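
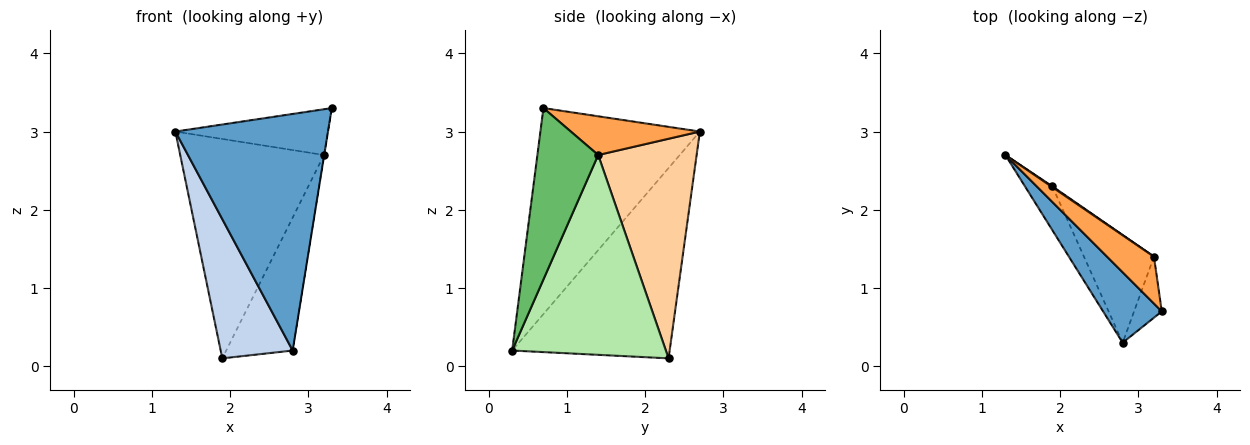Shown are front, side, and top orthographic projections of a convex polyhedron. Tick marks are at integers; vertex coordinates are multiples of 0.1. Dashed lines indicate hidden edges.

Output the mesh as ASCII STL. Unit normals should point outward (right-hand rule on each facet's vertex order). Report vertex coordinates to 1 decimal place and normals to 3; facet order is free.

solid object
 facet normal -0.708 -0.677 0.202
  outer loop
   vertex 2.8 0.3 0.2
   vertex 3.3 0.7 3.3
   vertex 1.3 2.7 3.0
  endloop
 endfacet
 facet normal -0.902 -0.412 -0.130
  outer loop
   vertex 1.9 2.3 0.1
   vertex 2.8 0.3 0.2
   vertex 1.3 2.7 3.0
  endloop
 endfacet
 facet normal 0.509 0.601 0.616
  outer loop
   vertex 3.2 1.4 2.7
   vertex 1.3 2.7 3.0
   vertex 3.3 0.7 3.3
  endloop
 endfacet
 facet normal 0.565 0.825 0.003
  outer loop
   vertex 3.2 1.4 2.7
   vertex 1.9 2.3 0.1
   vertex 1.3 2.7 3.0
  endloop
 endfacet
 facet normal 0.987 0.004 -0.160
  outer loop
   vertex 3.2 1.4 2.7
   vertex 3.3 0.7 3.3
   vertex 2.8 0.3 0.2
  endloop
 endfacet
 facet normal 0.874 0.378 -0.306
  outer loop
   vertex 3.2 1.4 2.7
   vertex 2.8 0.3 0.2
   vertex 1.9 2.3 0.1
  endloop
 endfacet
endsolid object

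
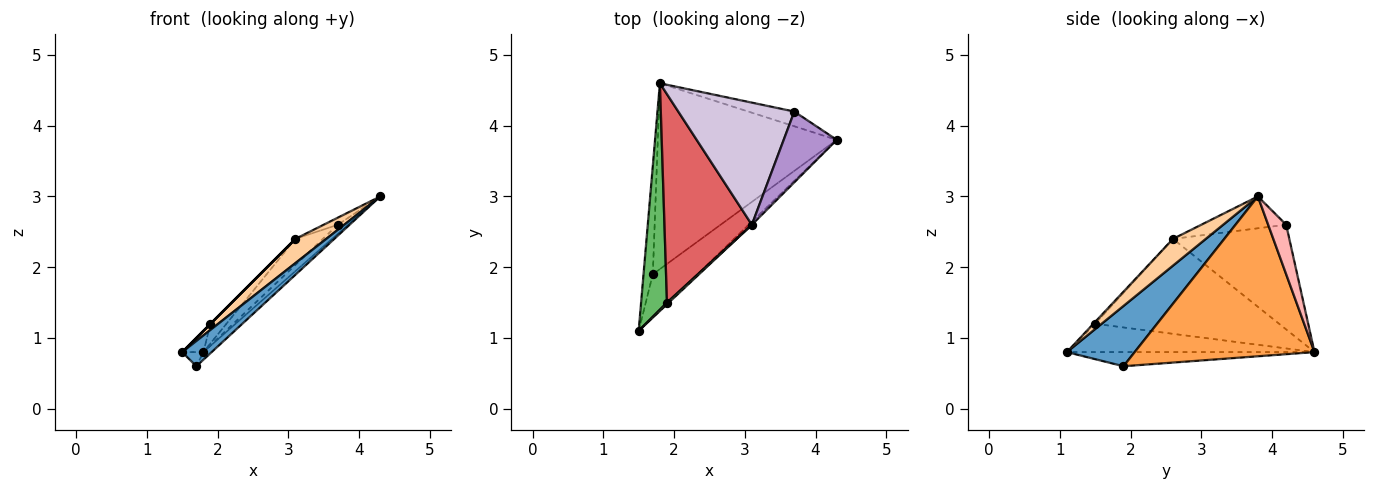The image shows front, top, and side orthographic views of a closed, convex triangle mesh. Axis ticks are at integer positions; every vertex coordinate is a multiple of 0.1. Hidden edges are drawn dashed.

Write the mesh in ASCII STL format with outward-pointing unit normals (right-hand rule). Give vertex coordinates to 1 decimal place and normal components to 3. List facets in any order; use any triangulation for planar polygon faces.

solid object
 facet normal 0.759 -0.330 -0.561
  outer loop
   vertex 1.7 1.9 0.6
   vertex 4.3 3.8 3.0
   vertex 1.5 1.1 0.8
  endloop
 endfacet
 facet normal -0.834 0.071 -0.548
  outer loop
   vertex 1.7 1.9 0.6
   vertex 1.5 1.1 0.8
   vertex 1.8 4.6 0.8
  endloop
 endfacet
 facet normal 0.666 0.031 -0.745
  outer loop
   vertex 1.7 1.9 0.6
   vertex 1.8 4.6 0.8
   vertex 4.3 3.8 3.0
  endloop
 endfacet
 facet normal 0.726 -0.683 -0.085
  outer loop
   vertex 3.1 2.6 2.4
   vertex 1.5 1.1 0.8
   vertex 4.3 3.8 3.0
  endloop
 endfacet
 facet normal -0.737 0.063 0.673
  outer loop
   vertex 1.9 1.5 1.2
   vertex 1.8 4.6 0.8
   vertex 1.5 1.1 0.8
  endloop
 endfacet
 facet normal -0.707 0.000 0.707
  outer loop
   vertex 1.9 1.5 1.2
   vertex 1.5 1.1 0.8
   vertex 3.1 2.6 2.4
  endloop
 endfacet
 facet normal -0.734 0.064 0.676
  outer loop
   vertex 1.9 1.5 1.2
   vertex 3.1 2.6 2.4
   vertex 1.8 4.6 0.8
  endloop
 endfacet
 facet normal 0.676 0.386 -0.628
  outer loop
   vertex 3.7 4.2 2.6
   vertex 4.3 3.8 3.0
   vertex 1.8 4.6 0.8
  endloop
 endfacet
 facet normal -0.513 0.085 0.854
  outer loop
   vertex 3.7 4.2 2.6
   vertex 3.1 2.6 2.4
   vertex 4.3 3.8 3.0
  endloop
 endfacet
 facet normal -0.662 0.156 0.733
  outer loop
   vertex 3.7 4.2 2.6
   vertex 1.8 4.6 0.8
   vertex 3.1 2.6 2.4
  endloop
 endfacet
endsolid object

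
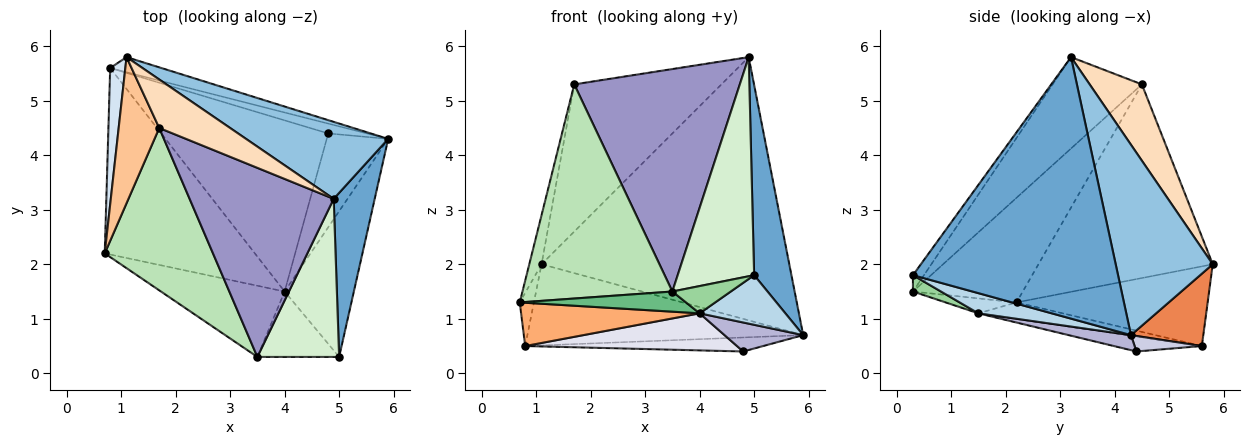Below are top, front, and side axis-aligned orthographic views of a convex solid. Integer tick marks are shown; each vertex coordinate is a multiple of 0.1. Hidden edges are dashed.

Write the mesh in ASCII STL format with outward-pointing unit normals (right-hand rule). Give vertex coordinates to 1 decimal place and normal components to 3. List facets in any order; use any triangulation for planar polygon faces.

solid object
 facet normal 0.972 -0.177 0.153
  outer loop
   vertex 4.9 3.2 5.8
   vertex 5.0 0.3 1.8
   vertex 5.9 4.3 0.7
  endloop
 endfacet
 facet normal 0.352 0.898 0.263
  outer loop
   vertex 1.1 5.8 2.0
   vertex 4.9 3.2 5.8
   vertex 5.9 4.3 0.7
  endloop
 endfacet
 facet normal 0.266 -0.311 -0.913
  outer loop
   vertex 4.0 1.5 1.1
   vertex 5.9 4.3 0.7
   vertex 5.0 0.3 1.8
  endloop
 endfacet
 facet normal -0.980 0.073 0.186
  outer loop
   vertex 0.8 5.6 0.5
   vertex 0.7 2.2 1.3
   vertex 1.1 5.8 2.0
  endloop
 endfacet
 facet normal 0.250 0.952 -0.177
  outer loop
   vertex 0.8 5.6 0.5
   vertex 1.1 5.8 2.0
   vertex 5.9 4.3 0.7
  endloop
 endfacet
 facet normal -0.106 -0.225 -0.969
  outer loop
   vertex 0.8 5.6 0.5
   vertex 4.0 1.5 1.1
   vertex 0.7 2.2 1.3
  endloop
 endfacet
 facet normal -0.976 0.069 0.205
  outer loop
   vertex 1.7 4.5 5.3
   vertex 1.1 5.8 2.0
   vertex 0.7 2.2 1.3
  endloop
 endfacet
 facet normal 0.319 0.900 0.297
  outer loop
   vertex 1.7 4.5 5.3
   vertex 4.9 3.2 5.8
   vertex 1.1 5.8 2.0
  endloop
 endfacet
 facet normal -0.115 -0.271 -0.956
  outer loop
   vertex 3.5 0.3 1.5
   vertex 0.7 2.2 1.3
   vertex 4.0 1.5 1.1
  endloop
 endfacet
 facet normal 0.182 -0.378 -0.908
  outer loop
   vertex 3.5 0.3 1.5
   vertex 4.0 1.5 1.1
   vertex 5.0 0.3 1.8
  endloop
 endfacet
 facet normal -0.504 -0.688 0.522
  outer loop
   vertex 3.5 0.3 1.5
   vertex 1.7 4.5 5.3
   vertex 0.7 2.2 1.3
  endloop
 endfacet
 facet normal -0.116 -0.806 0.581
  outer loop
   vertex 3.5 0.3 1.5
   vertex 5.0 0.3 1.8
   vertex 4.9 3.2 5.8
  endloop
 endfacet
 facet normal -0.380 -0.705 0.599
  outer loop
   vertex 3.5 0.3 1.5
   vertex 4.9 3.2 5.8
   vertex 1.7 4.5 5.3
  endloop
 endfacet
 facet normal 0.228 -0.287 -0.930
  outer loop
   vertex 4.8 4.4 0.4
   vertex 5.9 4.3 0.7
   vertex 4.0 1.5 1.1
  endloop
 endfacet
 facet normal 0.225 0.797 -0.560
  outer loop
   vertex 4.8 4.4 0.4
   vertex 0.8 5.6 0.5
   vertex 5.9 4.3 0.7
  endloop
 endfacet
 facet normal -0.088 -0.211 -0.974
  outer loop
   vertex 4.8 4.4 0.4
   vertex 4.0 1.5 1.1
   vertex 0.8 5.6 0.5
  endloop
 endfacet
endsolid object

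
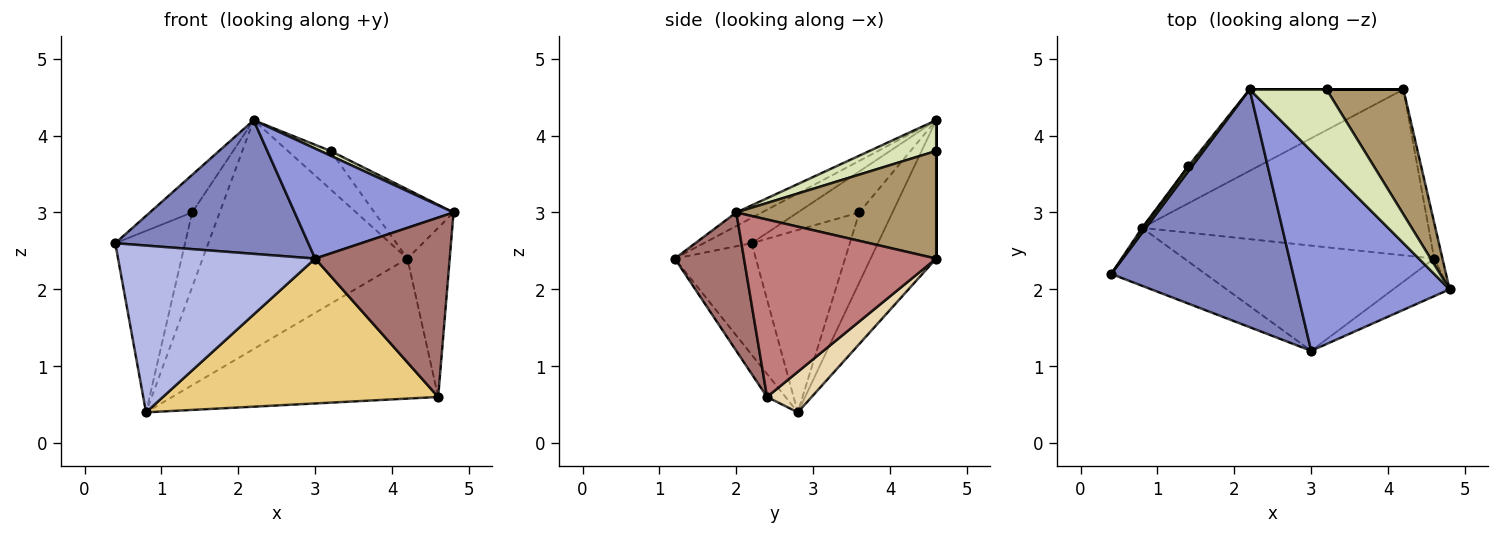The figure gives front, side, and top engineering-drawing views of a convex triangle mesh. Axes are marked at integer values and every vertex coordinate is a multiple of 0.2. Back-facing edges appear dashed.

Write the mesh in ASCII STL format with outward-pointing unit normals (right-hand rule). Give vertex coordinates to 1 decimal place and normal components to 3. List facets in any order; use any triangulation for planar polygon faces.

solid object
 facet normal -0.289 0.902 -0.321
  outer loop
   vertex 4.2 4.6 2.4
   vertex 0.8 2.8 0.4
   vertex 2.2 4.6 4.2
  endloop
 endfacet
 facet normal -0.121 -0.486 0.865
  outer loop
   vertex 3.0 1.2 2.4
   vertex 2.2 4.6 4.2
   vertex 0.4 2.2 2.6
  endloop
 endfacet
 facet normal -0.078 -0.481 0.873
  outer loop
   vertex 3.0 1.2 2.4
   vertex 4.8 2.0 3.0
   vertex 2.2 4.6 4.2
  endloop
 endfacet
 facet normal -0.362 -0.880 -0.306
  outer loop
   vertex 3.0 1.2 2.4
   vertex 0.4 2.2 2.6
   vertex 0.8 2.8 0.4
  endloop
 endfacet
 facet normal -0.822 0.565 0.077
  outer loop
   vertex 1.4 3.6 3.0
   vertex 0.4 2.2 2.6
   vertex 2.2 4.6 4.2
  endloop
 endfacet
 facet normal -0.815 0.579 0.010
  outer loop
   vertex 1.4 3.6 3.0
   vertex 0.8 2.8 0.4
   vertex 0.4 2.2 2.6
  endloop
 endfacet
 facet normal -0.770 0.638 -0.019
  outer loop
   vertex 1.4 3.6 3.0
   vertex 2.2 4.6 4.2
   vertex 0.8 2.8 0.4
  endloop
 endfacet
 facet normal 0.371 -0.057 0.927
  outer loop
   vertex 3.2 4.6 3.8
   vertex 2.2 4.6 4.2
   vertex 4.8 2.0 3.0
  endloop
 endfacet
 facet normal 0.775 0.306 0.553
  outer loop
   vertex 3.2 4.6 3.8
   vertex 4.8 2.0 3.0
   vertex 4.2 4.6 2.4
  endloop
 endfacet
 facet normal 0.000 1.000 0.000
  outer loop
   vertex 3.2 4.6 3.8
   vertex 4.2 4.6 2.4
   vertex 2.2 4.6 4.2
  endloop
 endfacet
 facet normal -0.054 -0.808 -0.587
  outer loop
   vertex 4.6 2.4 0.6
   vertex 3.0 1.2 2.4
   vertex 0.8 2.8 0.4
  endloop
 endfacet
 facet normal 0.107 0.641 -0.760
  outer loop
   vertex 4.6 2.4 0.6
   vertex 0.8 2.8 0.4
   vertex 4.2 4.6 2.4
  endloop
 endfacet
 facet normal 0.450 -0.874 -0.183
  outer loop
   vertex 4.6 2.4 0.6
   vertex 4.8 2.0 3.0
   vertex 3.0 1.2 2.4
  endloop
 endfacet
 facet normal 0.976 0.215 -0.046
  outer loop
   vertex 4.6 2.4 0.6
   vertex 4.2 4.6 2.4
   vertex 4.8 2.0 3.0
  endloop
 endfacet
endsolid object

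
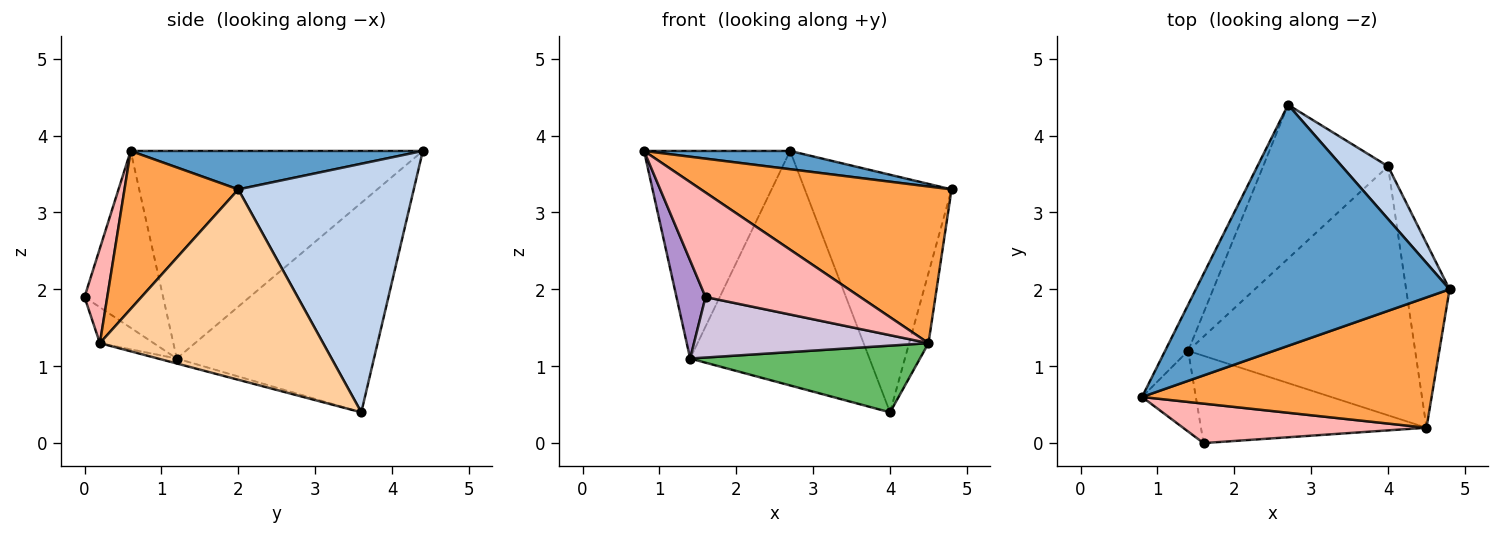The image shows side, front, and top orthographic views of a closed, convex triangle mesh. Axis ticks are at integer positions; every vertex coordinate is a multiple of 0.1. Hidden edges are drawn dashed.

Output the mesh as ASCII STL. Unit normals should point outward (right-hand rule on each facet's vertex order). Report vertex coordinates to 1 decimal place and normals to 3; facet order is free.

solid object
 facet normal 0.149 -0.075 0.986
  outer loop
   vertex 2.7 4.4 3.8
   vertex 0.8 0.6 3.8
   vertex 4.8 2.0 3.3
  endloop
 endfacet
 facet normal 0.759 0.635 0.141
  outer loop
   vertex 4.0 3.6 0.4
   vertex 2.7 4.4 3.8
   vertex 4.8 2.0 3.3
  endloop
 endfacet
 facet normal 0.330 -0.726 0.604
  outer loop
   vertex 4.5 0.2 1.3
   vertex 4.8 2.0 3.3
   vertex 0.8 0.6 3.8
  endloop
 endfacet
 facet normal 0.972 0.084 -0.222
  outer loop
   vertex 4.5 0.2 1.3
   vertex 4.0 3.6 0.4
   vertex 4.8 2.0 3.3
  endloop
 endfacet
 facet normal -0.021 -0.259 -0.966
  outer loop
   vertex 1.4 1.2 1.1
   vertex 4.0 3.6 0.4
   vertex 4.5 0.2 1.3
  endloop
 endfacet
 facet normal -0.890 0.445 -0.099
  outer loop
   vertex 1.4 1.2 1.1
   vertex 0.8 0.6 3.8
   vertex 2.7 4.4 3.8
  endloop
 endfacet
 facet normal -0.677 0.616 -0.404
  outer loop
   vertex 1.4 1.2 1.1
   vertex 2.7 4.4 3.8
   vertex 4.0 3.6 0.4
  endloop
 endfacet
 facet normal 0.136 -0.927 0.350
  outer loop
   vertex 1.6 0.0 1.9
   vertex 4.5 0.2 1.3
   vertex 0.8 0.6 3.8
  endloop
 endfacet
 facet normal -0.902 -0.333 -0.275
  outer loop
   vertex 1.6 0.0 1.9
   vertex 0.8 0.6 3.8
   vertex 1.4 1.2 1.1
  endloop
 endfacet
 facet normal -0.130 -0.565 -0.815
  outer loop
   vertex 1.6 0.0 1.9
   vertex 1.4 1.2 1.1
   vertex 4.5 0.2 1.3
  endloop
 endfacet
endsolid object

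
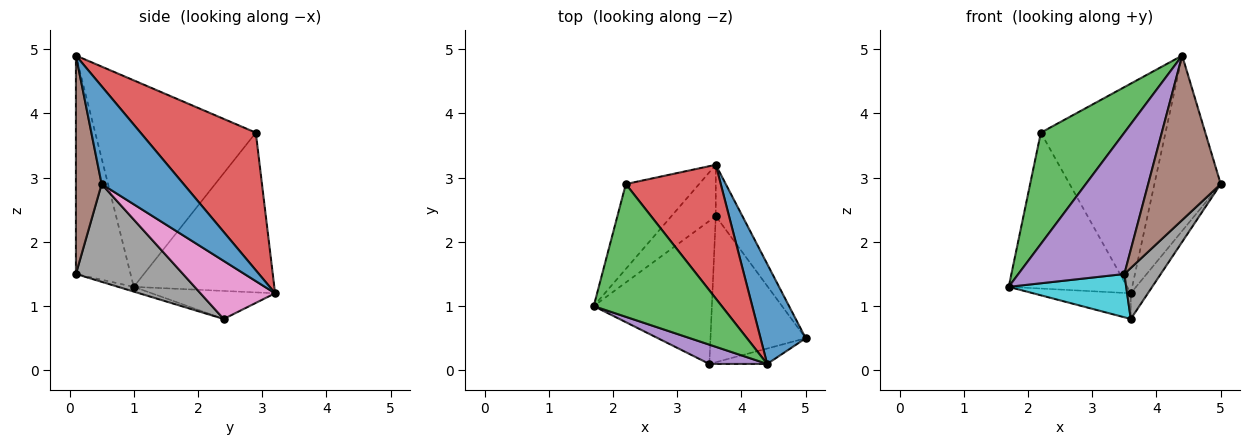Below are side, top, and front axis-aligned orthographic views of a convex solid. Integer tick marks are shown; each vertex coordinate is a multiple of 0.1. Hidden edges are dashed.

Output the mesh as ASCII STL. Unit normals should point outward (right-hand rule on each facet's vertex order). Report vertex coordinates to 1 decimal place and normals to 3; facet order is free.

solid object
 facet normal 0.732 0.592 0.338
  outer loop
   vertex 4.4 0.1 4.9
   vertex 5.0 0.5 2.9
   vertex 3.6 3.2 1.2
  endloop
 endfacet
 facet normal -0.722 0.608 -0.331
  outer loop
   vertex 2.2 2.9 3.7
   vertex 3.6 3.2 1.2
   vertex 1.7 1.0 1.3
  endloop
 endfacet
 facet normal -0.777 -0.404 0.482
  outer loop
   vertex 2.2 2.9 3.7
   vertex 1.7 1.0 1.3
   vertex 4.4 0.1 4.9
  endloop
 endfacet
 facet normal 0.615 0.665 0.424
  outer loop
   vertex 2.2 2.9 3.7
   vertex 4.4 0.1 4.9
   vertex 3.6 3.2 1.2
  endloop
 endfacet
 facet normal -0.455 -0.883 0.120
  outer loop
   vertex 3.5 0.1 1.5
   vertex 4.4 0.1 4.9
   vertex 1.7 1.0 1.3
  endloop
 endfacet
 facet normal 0.333 -0.939 -0.088
  outer loop
   vertex 3.5 0.1 1.5
   vertex 5.0 0.5 2.9
   vertex 4.4 0.1 4.9
  endloop
 endfacet
 facet normal 0.890 0.204 -0.408
  outer loop
   vertex 3.6 2.4 0.8
   vertex 3.6 3.2 1.2
   vertex 5.0 0.5 2.9
  endloop
 endfacet
 facet normal 0.696 -0.237 -0.678
  outer loop
   vertex 3.6 2.4 0.8
   vertex 5.0 0.5 2.9
   vertex 3.5 0.1 1.5
  endloop
 endfacet
 facet normal -0.492 0.389 -0.779
  outer loop
   vertex 3.6 2.4 0.8
   vertex 1.7 1.0 1.3
   vertex 3.6 3.2 1.2
  endloop
 endfacet
 facet normal -0.038 -0.289 -0.956
  outer loop
   vertex 3.6 2.4 0.8
   vertex 3.5 0.1 1.5
   vertex 1.7 1.0 1.3
  endloop
 endfacet
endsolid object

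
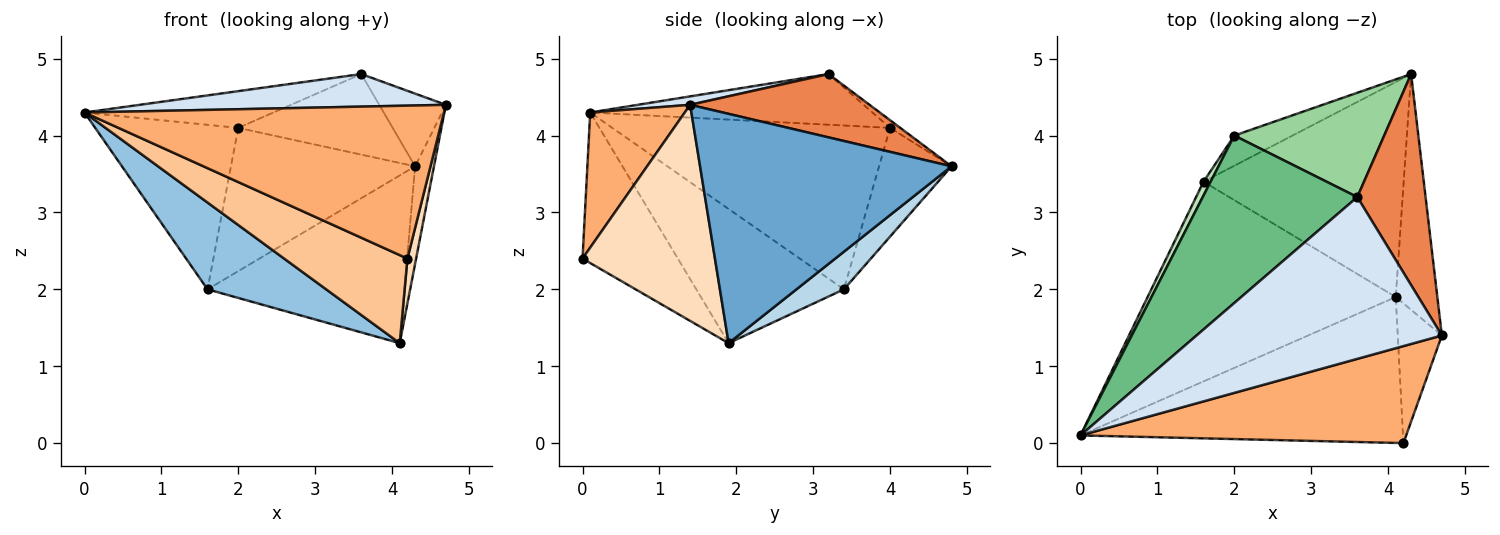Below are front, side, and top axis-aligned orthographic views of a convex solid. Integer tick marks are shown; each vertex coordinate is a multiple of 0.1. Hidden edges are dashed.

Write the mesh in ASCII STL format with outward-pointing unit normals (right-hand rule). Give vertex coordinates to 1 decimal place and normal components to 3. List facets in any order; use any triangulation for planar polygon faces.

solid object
 facet normal 0.981 0.074 -0.178
  outer loop
   vertex 4.1 1.9 1.3
   vertex 4.3 4.8 3.6
   vertex 4.7 1.4 4.4
  endloop
 endfacet
 facet normal -0.444 -0.357 -0.822
  outer loop
   vertex 1.6 3.4 2.0
   vertex 4.1 1.9 1.3
   vertex 0.0 0.1 4.3
  endloop
 endfacet
 facet normal 0.147 0.608 -0.780
  outer loop
   vertex 1.6 3.4 2.0
   vertex 4.3 4.8 3.6
   vertex 4.1 1.9 1.3
  endloop
 endfacet
 facet normal 0.034 -0.197 0.980
  outer loop
   vertex 3.6 3.2 4.8
   vertex 0.0 0.1 4.3
   vertex 4.7 1.4 4.4
  endloop
 endfacet
 facet normal 0.659 0.245 0.711
  outer loop
   vertex 3.6 3.2 4.8
   vertex 4.7 1.4 4.4
   vertex 4.3 4.8 3.6
  endloop
 endfacet
 facet normal 0.217 -0.824 0.523
  outer loop
   vertex 4.2 0.0 2.4
   vertex 4.7 1.4 4.4
   vertex 0.0 0.1 4.3
  endloop
 endfacet
 facet normal -0.371 -0.480 -0.795
  outer loop
   vertex 4.2 0.0 2.4
   vertex 0.0 0.1 4.3
   vertex 4.1 1.9 1.3
  endloop
 endfacet
 facet normal 0.978 -0.064 -0.200
  outer loop
   vertex 4.2 0.0 2.4
   vertex 4.1 1.9 1.3
   vertex 4.7 1.4 4.4
  endloop
 endfacet
 facet normal -0.305 0.204 0.930
  outer loop
   vertex 2.0 4.0 4.1
   vertex 0.0 0.1 4.3
   vertex 3.6 3.2 4.8
  endloop
 endfacet
 facet normal -0.041 0.611 0.791
  outer loop
   vertex 2.0 4.0 4.1
   vertex 3.6 3.2 4.8
   vertex 4.3 4.8 3.6
  endloop
 endfacet
 facet normal -0.888 0.458 0.038
  outer loop
   vertex 2.0 4.0 4.1
   vertex 1.6 3.4 2.0
   vertex 0.0 0.1 4.3
  endloop
 endfacet
 facet normal -0.359 0.913 -0.192
  outer loop
   vertex 2.0 4.0 4.1
   vertex 4.3 4.8 3.6
   vertex 1.6 3.4 2.0
  endloop
 endfacet
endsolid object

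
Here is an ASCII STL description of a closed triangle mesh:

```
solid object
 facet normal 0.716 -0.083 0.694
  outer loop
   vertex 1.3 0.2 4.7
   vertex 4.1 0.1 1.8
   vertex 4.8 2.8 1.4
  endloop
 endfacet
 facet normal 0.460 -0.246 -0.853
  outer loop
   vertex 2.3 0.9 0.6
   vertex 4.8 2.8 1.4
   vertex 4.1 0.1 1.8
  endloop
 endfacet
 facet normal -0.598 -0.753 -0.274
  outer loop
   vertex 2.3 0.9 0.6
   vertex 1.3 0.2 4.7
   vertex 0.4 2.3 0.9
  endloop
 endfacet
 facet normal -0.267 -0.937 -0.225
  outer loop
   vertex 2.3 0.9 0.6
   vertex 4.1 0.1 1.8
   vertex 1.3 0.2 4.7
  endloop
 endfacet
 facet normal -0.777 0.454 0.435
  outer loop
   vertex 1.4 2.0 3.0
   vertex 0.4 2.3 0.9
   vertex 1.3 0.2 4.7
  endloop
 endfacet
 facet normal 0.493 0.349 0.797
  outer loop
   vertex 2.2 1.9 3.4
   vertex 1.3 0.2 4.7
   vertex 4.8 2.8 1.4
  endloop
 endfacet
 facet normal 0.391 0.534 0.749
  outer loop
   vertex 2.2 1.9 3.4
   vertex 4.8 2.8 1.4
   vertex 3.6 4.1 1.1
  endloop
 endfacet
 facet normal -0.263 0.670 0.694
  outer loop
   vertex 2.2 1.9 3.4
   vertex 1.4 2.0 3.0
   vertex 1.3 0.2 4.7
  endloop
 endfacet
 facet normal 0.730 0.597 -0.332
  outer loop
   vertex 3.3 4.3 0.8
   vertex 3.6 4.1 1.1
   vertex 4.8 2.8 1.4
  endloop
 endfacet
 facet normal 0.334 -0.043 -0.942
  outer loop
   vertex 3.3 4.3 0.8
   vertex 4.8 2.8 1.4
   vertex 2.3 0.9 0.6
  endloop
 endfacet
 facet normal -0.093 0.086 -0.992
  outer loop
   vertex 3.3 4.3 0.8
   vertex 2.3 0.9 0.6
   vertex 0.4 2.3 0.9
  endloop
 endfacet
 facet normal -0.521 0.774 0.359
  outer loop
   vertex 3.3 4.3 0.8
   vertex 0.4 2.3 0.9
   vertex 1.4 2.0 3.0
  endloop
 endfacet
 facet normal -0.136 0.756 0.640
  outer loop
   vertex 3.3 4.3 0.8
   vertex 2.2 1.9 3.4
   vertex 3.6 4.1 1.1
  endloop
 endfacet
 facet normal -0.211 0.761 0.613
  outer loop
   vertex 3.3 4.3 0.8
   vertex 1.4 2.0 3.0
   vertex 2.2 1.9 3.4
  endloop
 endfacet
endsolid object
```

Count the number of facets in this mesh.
14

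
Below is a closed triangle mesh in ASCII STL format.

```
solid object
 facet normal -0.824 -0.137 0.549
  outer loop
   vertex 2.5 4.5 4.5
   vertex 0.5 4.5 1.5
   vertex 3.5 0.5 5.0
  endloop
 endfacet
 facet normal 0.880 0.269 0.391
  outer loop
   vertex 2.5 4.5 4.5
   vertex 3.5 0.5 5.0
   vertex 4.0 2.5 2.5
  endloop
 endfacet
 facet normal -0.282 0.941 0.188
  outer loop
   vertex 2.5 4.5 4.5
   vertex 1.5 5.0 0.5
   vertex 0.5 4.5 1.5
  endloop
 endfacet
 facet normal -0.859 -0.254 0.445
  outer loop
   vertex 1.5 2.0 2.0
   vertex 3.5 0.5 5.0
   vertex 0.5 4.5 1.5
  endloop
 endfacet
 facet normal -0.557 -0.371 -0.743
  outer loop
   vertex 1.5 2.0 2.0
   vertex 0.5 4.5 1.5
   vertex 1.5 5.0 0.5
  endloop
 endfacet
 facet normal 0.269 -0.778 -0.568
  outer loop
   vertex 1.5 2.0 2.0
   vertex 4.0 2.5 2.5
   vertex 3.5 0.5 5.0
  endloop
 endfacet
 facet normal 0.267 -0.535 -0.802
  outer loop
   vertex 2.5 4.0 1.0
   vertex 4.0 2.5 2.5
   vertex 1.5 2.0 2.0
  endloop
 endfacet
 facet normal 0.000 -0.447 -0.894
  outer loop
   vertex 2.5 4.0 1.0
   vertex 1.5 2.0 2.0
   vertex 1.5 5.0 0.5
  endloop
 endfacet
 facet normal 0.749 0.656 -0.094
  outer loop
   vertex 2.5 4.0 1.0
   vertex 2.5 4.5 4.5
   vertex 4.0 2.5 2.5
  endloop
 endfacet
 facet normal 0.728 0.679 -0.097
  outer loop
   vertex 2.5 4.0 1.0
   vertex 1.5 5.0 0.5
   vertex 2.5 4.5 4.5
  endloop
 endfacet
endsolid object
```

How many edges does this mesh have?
15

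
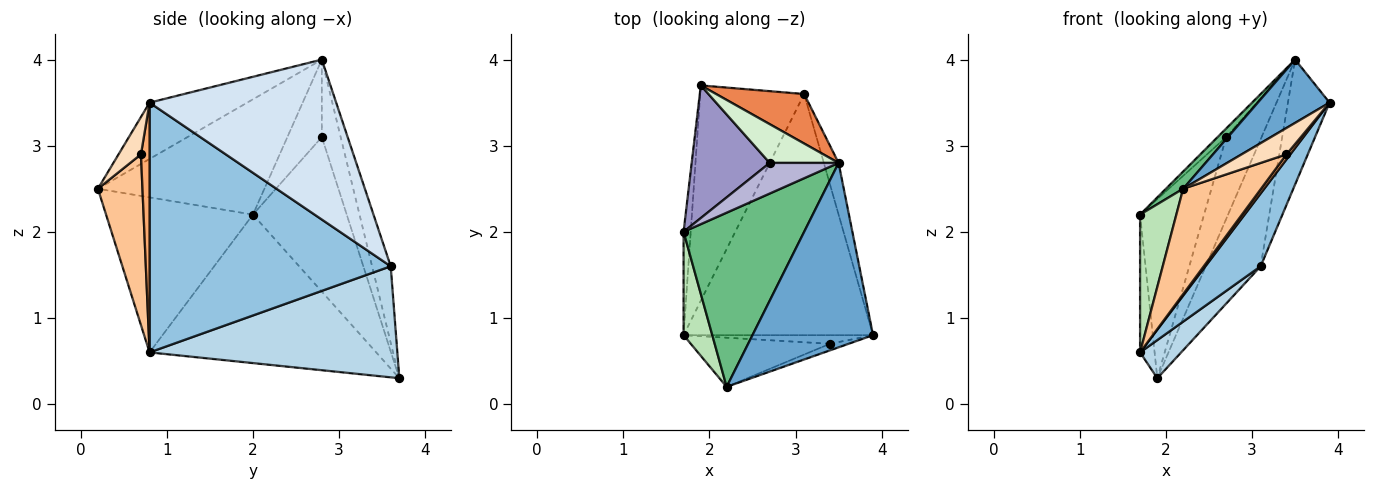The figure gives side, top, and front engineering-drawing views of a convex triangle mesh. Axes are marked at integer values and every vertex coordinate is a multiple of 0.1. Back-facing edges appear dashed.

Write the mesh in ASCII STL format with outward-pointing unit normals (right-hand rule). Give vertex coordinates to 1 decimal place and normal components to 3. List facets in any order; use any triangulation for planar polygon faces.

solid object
 facet normal -0.404 -0.297 0.865
  outer loop
   vertex 2.2 0.2 2.5
   vertex 3.9 0.8 3.5
   vertex 3.5 2.8 4.0
  endloop
 endfacet
 facet normal 0.784 -0.180 -0.595
  outer loop
   vertex 3.1 3.6 1.6
   vertex 3.9 0.8 3.5
   vertex 1.7 0.8 0.6
  endloop
 endfacet
 facet normal 0.725 -0.120 -0.678
  outer loop
   vertex 3.1 3.6 1.6
   vertex 1.7 0.8 0.6
   vertex 1.9 3.7 0.3
  endloop
 endfacet
 facet normal 0.972 0.217 -0.090
  outer loop
   vertex 3.1 3.6 1.6
   vertex 3.5 2.8 4.0
   vertex 3.9 0.8 3.5
  endloop
 endfacet
 facet normal -0.301 0.888 0.346
  outer loop
   vertex 3.1 3.6 1.6
   vertex 1.9 3.7 0.3
   vertex 3.5 2.8 4.0
  endloop
 endfacet
 facet normal 0.750 -0.336 -0.569
  outer loop
   vertex 3.4 0.7 2.9
   vertex 1.7 0.8 0.6
   vertex 3.9 0.8 3.5
  endloop
 endfacet
 facet normal 0.460 -0.805 -0.375
  outer loop
   vertex 3.4 0.7 2.9
   vertex 2.2 0.2 2.5
   vertex 1.7 0.8 0.6
  endloop
 endfacet
 facet normal 0.436 -0.873 -0.218
  outer loop
   vertex 3.4 0.7 2.9
   vertex 3.9 0.8 3.5
   vertex 2.2 0.2 2.5
  endloop
 endfacet
 facet normal -0.689 -0.071 0.721
  outer loop
   vertex 1.7 2.0 2.2
   vertex 2.2 0.2 2.5
   vertex 3.5 2.8 4.0
  endloop
 endfacet
 facet normal -0.997 0.064 -0.048
  outer loop
   vertex 1.7 2.0 2.2
   vertex 1.9 3.7 0.3
   vertex 1.7 0.8 0.6
  endloop
 endfacet
 facet normal -0.956 -0.236 0.177
  outer loop
   vertex 1.7 2.0 2.2
   vertex 1.7 0.8 0.6
   vertex 2.2 0.2 2.5
  endloop
 endfacet
 facet normal -0.434 0.814 0.386
  outer loop
   vertex 2.7 2.8 3.1
   vertex 3.5 2.8 4.0
   vertex 1.9 3.7 0.3
  endloop
 endfacet
 facet normal -0.762 0.520 0.385
  outer loop
   vertex 2.7 2.8 3.1
   vertex 1.9 3.7 0.3
   vertex 1.7 2.0 2.2
  endloop
 endfacet
 facet normal -0.735 0.184 0.653
  outer loop
   vertex 2.7 2.8 3.1
   vertex 1.7 2.0 2.2
   vertex 3.5 2.8 4.0
  endloop
 endfacet
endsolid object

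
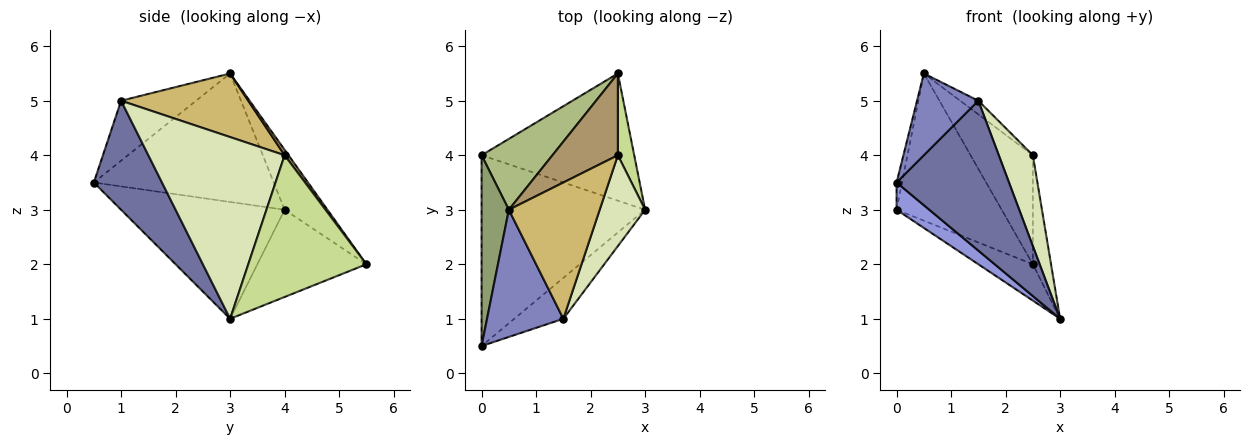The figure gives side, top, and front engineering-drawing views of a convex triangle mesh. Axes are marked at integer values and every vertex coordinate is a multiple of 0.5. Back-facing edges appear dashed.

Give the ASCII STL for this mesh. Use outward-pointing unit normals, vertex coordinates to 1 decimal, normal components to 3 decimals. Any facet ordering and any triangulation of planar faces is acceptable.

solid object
 facet normal 0.505 -0.833 -0.227
  outer loop
   vertex 1.5 1.0 5.0
   vertex 0.0 0.5 3.5
   vertex 3.0 3.0 1.0
  endloop
 endfacet
 facet normal -0.551 -0.451 0.702
  outer loop
   vertex 1.5 1.0 5.0
   vertex 0.5 3.0 5.5
   vertex 0.0 0.5 3.5
  endloop
 endfacet
 facet normal -0.577 -0.115 -0.808
  outer loop
   vertex 0.0 4.0 3.0
   vertex 3.0 3.0 1.0
   vertex 0.0 0.5 3.5
  endloop
 endfacet
 facet normal -0.482 0.241 -0.843
  outer loop
   vertex 0.0 4.0 3.0
   vertex 2.5 5.5 2.0
   vertex 3.0 3.0 1.0
  endloop
 endfacet
 facet normal -0.978 0.030 0.207
  outer loop
   vertex 0.0 4.0 3.0
   vertex 0.0 0.5 3.5
   vertex 0.5 3.0 5.5
  endloop
 endfacet
 facet normal -0.345 0.846 0.407
  outer loop
   vertex 0.0 4.0 3.0
   vertex 0.5 3.0 5.5
   vertex 2.5 5.5 2.0
  endloop
 endfacet
 facet normal 0.982 0.151 0.113
  outer loop
   vertex 2.5 4.0 4.0
   vertex 3.0 3.0 1.0
   vertex 2.5 5.5 2.0
  endloop
 endfacet
 facet normal 0.943 -0.236 0.236
  outer loop
   vertex 2.5 4.0 4.0
   vertex 1.5 1.0 5.0
   vertex 3.0 3.0 1.0
  endloop
 endfacet
 facet normal 0.050 0.799 0.599
  outer loop
   vertex 2.5 4.0 4.0
   vertex 2.5 5.5 2.0
   vertex 0.5 3.0 5.5
  endloop
 endfacet
 facet normal 0.572 0.082 0.816
  outer loop
   vertex 2.5 4.0 4.0
   vertex 0.5 3.0 5.5
   vertex 1.5 1.0 5.0
  endloop
 endfacet
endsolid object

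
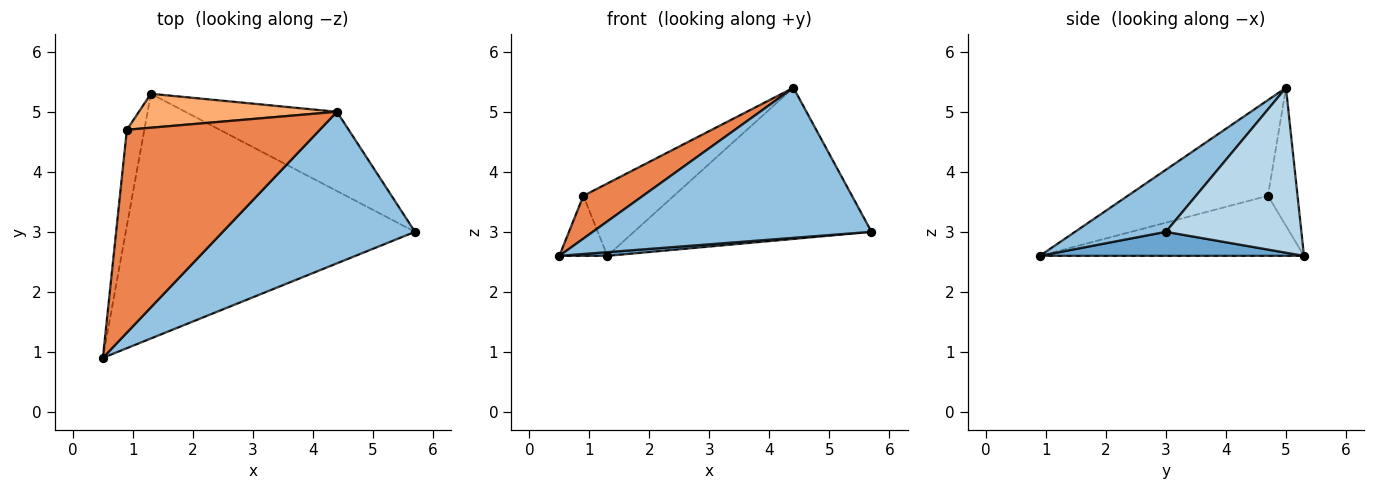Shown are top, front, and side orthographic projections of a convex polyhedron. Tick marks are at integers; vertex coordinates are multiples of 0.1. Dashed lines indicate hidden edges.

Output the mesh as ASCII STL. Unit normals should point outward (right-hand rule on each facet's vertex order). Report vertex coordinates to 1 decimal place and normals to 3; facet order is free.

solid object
 facet normal 0.083 -0.015 -0.996
  outer loop
   vertex 1.3 5.3 2.6
   vertex 5.7 3.0 3.0
   vertex 0.5 0.9 2.6
  endloop
 endfacet
 facet normal 0.224 -0.686 0.693
  outer loop
   vertex 4.4 5.0 5.4
   vertex 0.5 0.9 2.6
   vertex 5.7 3.0 3.0
  endloop
 endfacet
 facet normal 0.451 0.790 -0.415
  outer loop
   vertex 4.4 5.0 5.4
   vertex 5.7 3.0 3.0
   vertex 1.3 5.3 2.6
  endloop
 endfacet
 facet normal -0.946 0.172 -0.275
  outer loop
   vertex 0.9 4.7 3.6
   vertex 1.3 5.3 2.6
   vertex 0.5 0.9 2.6
  endloop
 endfacet
 facet normal -0.437 -0.186 0.880
  outer loop
   vertex 0.9 4.7 3.6
   vertex 0.5 0.9 2.6
   vertex 4.4 5.0 5.4
  endloop
 endfacet
 facet normal -0.284 0.868 0.407
  outer loop
   vertex 0.9 4.7 3.6
   vertex 4.4 5.0 5.4
   vertex 1.3 5.3 2.6
  endloop
 endfacet
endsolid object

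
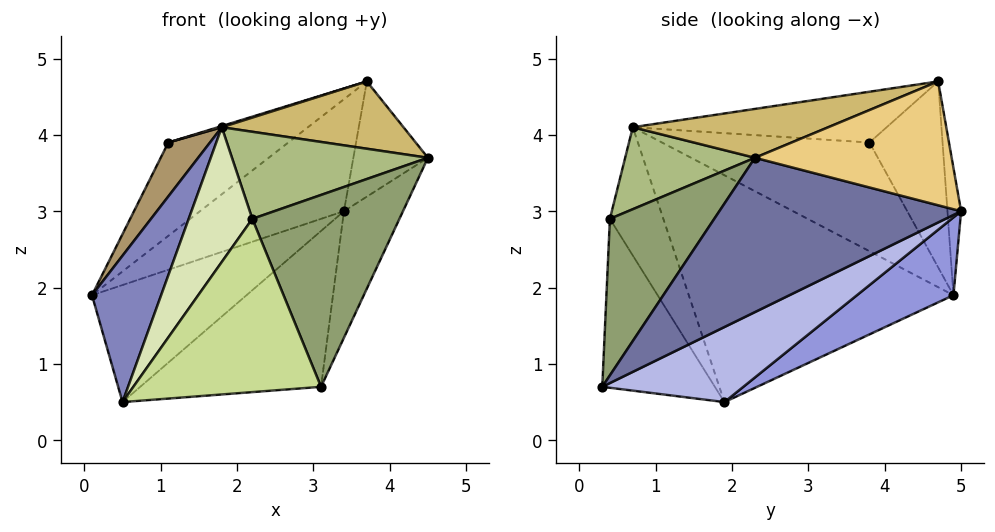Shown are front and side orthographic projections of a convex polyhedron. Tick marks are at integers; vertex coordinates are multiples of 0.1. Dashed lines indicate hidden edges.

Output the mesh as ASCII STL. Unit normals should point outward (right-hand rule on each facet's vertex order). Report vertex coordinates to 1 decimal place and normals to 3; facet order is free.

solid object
 facet normal 0.829 0.202 -0.522
  outer loop
   vertex 3.4 5.0 3.0
   vertex 4.5 2.3 3.7
   vertex 3.1 0.3 0.7
  endloop
 endfacet
 facet normal -0.935 -0.244 0.256
  outer loop
   vertex 0.5 1.9 0.5
   vertex 1.8 0.7 4.1
   vertex 0.1 4.9 1.9
  endloop
 endfacet
 facet normal 0.273 0.436 -0.857
  outer loop
   vertex 0.5 1.9 0.5
   vertex 0.1 4.9 1.9
   vertex 3.4 5.0 3.0
  endloop
 endfacet
 facet normal 0.313 0.401 -0.861
  outer loop
   vertex 0.5 1.9 0.5
   vertex 3.4 5.0 3.0
   vertex 3.1 0.3 0.7
  endloop
 endfacet
 facet normal 0.558 -0.787 0.264
  outer loop
   vertex 2.2 0.4 2.9
   vertex 3.1 0.3 0.7
   vertex 4.5 2.3 3.7
  endloop
 endfacet
 facet normal 0.514 -0.776 0.365
  outer loop
   vertex 2.2 0.4 2.9
   vertex 4.5 2.3 3.7
   vertex 1.8 0.7 4.1
  endloop
 endfacet
 facet normal -0.507 -0.845 -0.169
  outer loop
   vertex 2.2 0.4 2.9
   vertex 0.5 1.9 0.5
   vertex 3.1 0.3 0.7
  endloop
 endfacet
 facet normal -0.643 -0.766 -0.023
  outer loop
   vertex 2.2 0.4 2.9
   vertex 1.8 0.7 4.1
   vertex 0.5 1.9 0.5
  endloop
 endfacet
 facet normal -0.916 -0.184 0.357
  outer loop
   vertex 1.1 3.8 3.9
   vertex 0.1 4.9 1.9
   vertex 1.8 0.7 4.1
  endloop
 endfacet
 facet normal 0.301 -0.280 0.912
  outer loop
   vertex 3.7 4.7 4.7
   vertex 1.8 0.7 4.1
   vertex 4.5 2.3 3.7
  endloop
 endfacet
 facet normal 0.930 0.353 -0.102
  outer loop
   vertex 3.7 4.7 4.7
   vertex 4.5 2.3 3.7
   vertex 3.4 5.0 3.0
  endloop
 endfacet
 facet normal -0.293 -0.004 0.956
  outer loop
   vertex 3.7 4.7 4.7
   vertex 1.1 3.8 3.9
   vertex 1.8 0.7 4.1
  endloop
 endfacet
 facet normal -0.093 0.978 0.189
  outer loop
   vertex 3.7 4.7 4.7
   vertex 3.4 5.0 3.0
   vertex 0.1 4.9 1.9
  endloop
 endfacet
 facet normal -0.420 0.690 0.590
  outer loop
   vertex 3.7 4.7 4.7
   vertex 0.1 4.9 1.9
   vertex 1.1 3.8 3.9
  endloop
 endfacet
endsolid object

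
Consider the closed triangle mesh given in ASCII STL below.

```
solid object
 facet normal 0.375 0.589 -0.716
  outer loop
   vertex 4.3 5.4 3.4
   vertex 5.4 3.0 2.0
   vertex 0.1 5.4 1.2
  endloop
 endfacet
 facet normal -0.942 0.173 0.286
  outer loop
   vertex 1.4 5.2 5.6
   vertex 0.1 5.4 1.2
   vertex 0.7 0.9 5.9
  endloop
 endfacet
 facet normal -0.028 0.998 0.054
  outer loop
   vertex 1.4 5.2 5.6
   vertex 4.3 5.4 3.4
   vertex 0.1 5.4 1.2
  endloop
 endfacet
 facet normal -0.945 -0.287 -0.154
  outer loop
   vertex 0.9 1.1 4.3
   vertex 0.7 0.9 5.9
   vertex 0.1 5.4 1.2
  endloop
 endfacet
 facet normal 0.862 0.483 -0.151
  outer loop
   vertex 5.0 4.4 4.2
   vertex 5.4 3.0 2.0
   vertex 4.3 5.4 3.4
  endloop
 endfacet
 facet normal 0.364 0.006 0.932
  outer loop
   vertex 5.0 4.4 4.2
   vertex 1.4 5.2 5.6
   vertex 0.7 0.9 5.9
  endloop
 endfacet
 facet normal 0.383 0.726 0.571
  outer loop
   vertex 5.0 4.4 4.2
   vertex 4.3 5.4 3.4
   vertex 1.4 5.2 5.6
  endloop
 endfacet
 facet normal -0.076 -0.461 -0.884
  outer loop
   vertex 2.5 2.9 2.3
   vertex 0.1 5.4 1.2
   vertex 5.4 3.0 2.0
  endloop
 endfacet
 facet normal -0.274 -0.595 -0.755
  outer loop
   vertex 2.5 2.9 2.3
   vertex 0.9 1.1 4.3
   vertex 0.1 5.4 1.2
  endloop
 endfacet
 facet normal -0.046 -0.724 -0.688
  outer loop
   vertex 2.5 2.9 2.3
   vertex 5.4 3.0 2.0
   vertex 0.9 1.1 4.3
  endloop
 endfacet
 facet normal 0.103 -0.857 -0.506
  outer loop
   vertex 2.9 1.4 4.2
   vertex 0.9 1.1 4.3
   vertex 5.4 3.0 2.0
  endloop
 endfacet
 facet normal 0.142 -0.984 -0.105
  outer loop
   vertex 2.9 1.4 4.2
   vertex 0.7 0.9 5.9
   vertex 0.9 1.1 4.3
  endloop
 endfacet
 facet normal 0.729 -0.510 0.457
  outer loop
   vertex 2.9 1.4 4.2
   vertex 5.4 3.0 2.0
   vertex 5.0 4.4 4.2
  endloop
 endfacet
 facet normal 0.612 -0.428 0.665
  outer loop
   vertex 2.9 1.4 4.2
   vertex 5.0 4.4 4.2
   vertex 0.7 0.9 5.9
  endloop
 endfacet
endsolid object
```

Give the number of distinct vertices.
9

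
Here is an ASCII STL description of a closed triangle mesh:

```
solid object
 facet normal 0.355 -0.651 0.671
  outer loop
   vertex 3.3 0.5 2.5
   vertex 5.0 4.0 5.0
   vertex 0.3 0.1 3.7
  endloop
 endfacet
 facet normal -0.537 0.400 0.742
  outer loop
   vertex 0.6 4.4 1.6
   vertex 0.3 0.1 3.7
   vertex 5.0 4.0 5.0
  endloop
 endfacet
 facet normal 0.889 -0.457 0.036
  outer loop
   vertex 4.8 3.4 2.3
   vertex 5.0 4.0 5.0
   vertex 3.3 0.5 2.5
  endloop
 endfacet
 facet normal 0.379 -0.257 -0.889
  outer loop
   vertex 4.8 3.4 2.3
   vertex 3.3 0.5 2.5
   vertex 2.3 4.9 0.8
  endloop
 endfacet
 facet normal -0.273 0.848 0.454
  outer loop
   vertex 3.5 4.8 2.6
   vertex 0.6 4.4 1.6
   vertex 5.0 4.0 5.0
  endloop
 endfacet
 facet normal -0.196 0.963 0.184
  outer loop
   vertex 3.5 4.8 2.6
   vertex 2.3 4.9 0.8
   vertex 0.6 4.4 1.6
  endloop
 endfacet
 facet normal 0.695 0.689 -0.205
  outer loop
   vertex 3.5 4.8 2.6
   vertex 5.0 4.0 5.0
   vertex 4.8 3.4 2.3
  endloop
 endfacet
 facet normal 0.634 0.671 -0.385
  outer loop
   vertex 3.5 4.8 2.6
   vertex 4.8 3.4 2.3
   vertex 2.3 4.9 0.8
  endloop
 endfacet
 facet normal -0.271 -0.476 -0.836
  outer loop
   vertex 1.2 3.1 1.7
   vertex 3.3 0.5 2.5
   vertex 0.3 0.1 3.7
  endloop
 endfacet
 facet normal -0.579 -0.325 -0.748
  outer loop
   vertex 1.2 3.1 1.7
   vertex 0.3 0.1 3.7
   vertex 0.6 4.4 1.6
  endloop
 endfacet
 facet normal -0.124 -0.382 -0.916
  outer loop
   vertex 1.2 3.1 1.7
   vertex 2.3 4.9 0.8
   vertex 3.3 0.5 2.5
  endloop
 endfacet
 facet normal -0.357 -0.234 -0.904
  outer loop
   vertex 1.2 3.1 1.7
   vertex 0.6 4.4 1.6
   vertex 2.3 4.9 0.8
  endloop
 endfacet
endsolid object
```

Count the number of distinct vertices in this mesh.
8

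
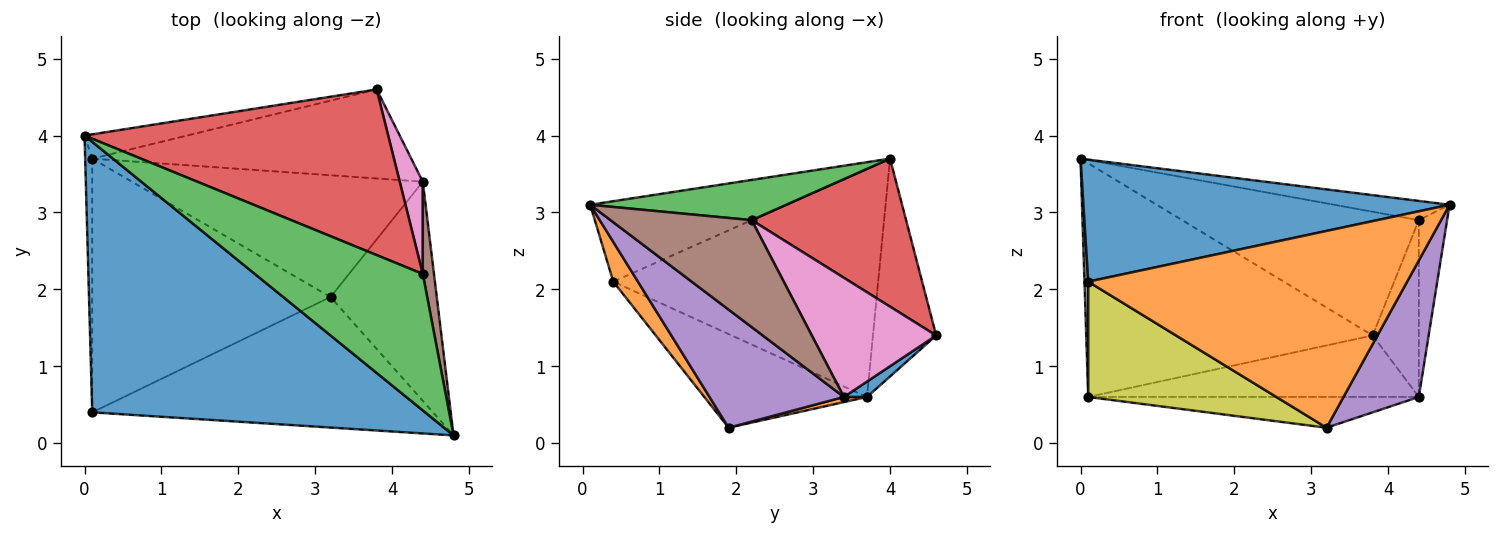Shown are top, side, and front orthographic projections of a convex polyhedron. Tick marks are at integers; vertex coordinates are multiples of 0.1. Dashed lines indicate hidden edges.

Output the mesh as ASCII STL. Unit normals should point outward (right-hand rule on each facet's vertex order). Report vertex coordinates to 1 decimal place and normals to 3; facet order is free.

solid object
 facet normal -0.215 -0.402 0.890
  outer loop
   vertex 0.1 0.4 2.1
   vertex 4.8 0.1 3.1
   vertex 0.0 4.0 3.7
  endloop
 endfacet
 facet normal 0.064 -0.832 -0.552
  outer loop
   vertex 0.1 0.4 2.1
   vertex 3.2 1.9 0.2
   vertex 4.8 0.1 3.1
  endloop
 endfacet
 facet normal 0.231 0.136 0.964
  outer loop
   vertex 4.4 2.2 2.9
   vertex 0.0 4.0 3.7
   vertex 4.8 0.1 3.1
  endloop
 endfacet
 facet normal 0.364 0.557 0.746
  outer loop
   vertex 4.4 2.2 2.9
   vertex 3.8 4.6 1.4
   vertex 0.0 4.0 3.7
  endloop
 endfacet
 facet normal 0.686 -0.384 -0.617
  outer loop
   vertex 4.4 3.4 0.6
   vertex 4.8 0.1 3.1
   vertex 3.2 1.9 0.2
  endloop
 endfacet
 facet normal 0.975 0.196 0.102
  outer loop
   vertex 4.4 3.4 0.6
   vertex 4.4 2.2 2.9
   vertex 4.8 0.1 3.1
  endloop
 endfacet
 facet normal 0.923 0.342 0.179
  outer loop
   vertex 4.4 3.4 0.6
   vertex 3.8 4.6 1.4
   vertex 4.4 2.2 2.9
  endloop
 endfacet
 facet normal -0.999 -0.014 -0.031
  outer loop
   vertex 0.1 3.7 0.6
   vertex 0.1 0.4 2.1
   vertex 0.0 4.0 3.7
  endloop
 endfacet
 facet normal -0.337 -0.390 -0.857
  outer loop
   vertex 0.1 3.7 0.6
   vertex 3.2 1.9 0.2
   vertex 0.1 0.4 2.1
  endloop
 endfacet
 facet normal -0.214 0.971 -0.101
  outer loop
   vertex 0.1 3.7 0.6
   vertex 0.0 4.0 3.7
   vertex 3.8 4.6 1.4
  endloop
 endfacet
 facet normal 0.040 0.568 -0.822
  outer loop
   vertex 0.1 3.7 0.6
   vertex 3.8 4.6 1.4
   vertex 4.4 3.4 0.6
  endloop
 endfacet
 facet normal 0.017 0.245 -0.969
  outer loop
   vertex 0.1 3.7 0.6
   vertex 4.4 3.4 0.6
   vertex 3.2 1.9 0.2
  endloop
 endfacet
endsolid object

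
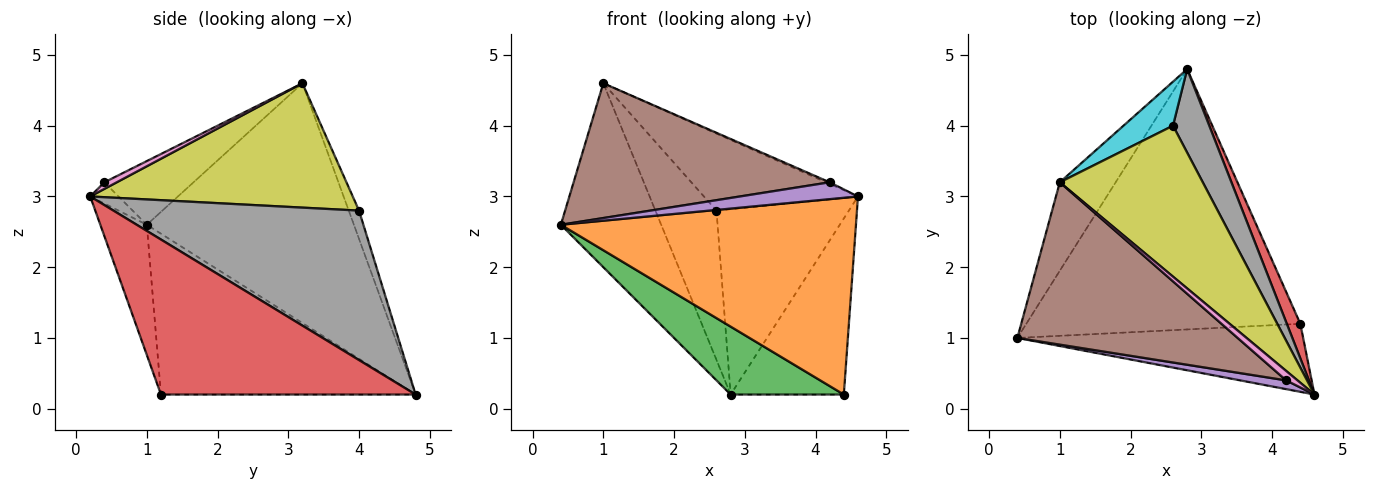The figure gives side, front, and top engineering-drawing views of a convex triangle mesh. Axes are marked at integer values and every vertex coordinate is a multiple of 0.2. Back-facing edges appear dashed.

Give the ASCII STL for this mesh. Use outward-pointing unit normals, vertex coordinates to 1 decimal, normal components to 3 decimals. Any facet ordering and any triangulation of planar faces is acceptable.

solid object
 facet normal -0.881 0.427 -0.205
  outer loop
   vertex 1.0 3.2 4.6
   vertex 2.8 4.8 0.2
   vertex 0.4 1.0 2.6
  endloop
 endfacet
 facet normal -0.147 -0.935 -0.323
  outer loop
   vertex 4.4 1.2 0.2
   vertex 4.6 0.2 3.0
   vertex 0.4 1.0 2.6
  endloop
 endfacet
 facet normal -0.494 -0.219 -0.841
  outer loop
   vertex 4.4 1.2 0.2
   vertex 0.4 1.0 2.6
   vertex 2.8 4.8 0.2
  endloop
 endfacet
 facet normal 0.911 0.405 0.080
  outer loop
   vertex 4.4 1.2 0.2
   vertex 2.8 4.8 0.2
   vertex 4.6 0.2 3.0
  endloop
 endfacet
 facet normal -0.208 -0.868 0.451
  outer loop
   vertex 4.2 0.4 3.2
   vertex 0.4 1.0 2.6
   vertex 4.6 0.2 3.0
  endloop
 endfacet
 facet normal -0.217 -0.624 0.751
  outer loop
   vertex 4.2 0.4 3.2
   vertex 1.0 3.2 4.6
   vertex 0.4 1.0 2.6
  endloop
 endfacet
 facet normal 0.499 0.142 0.855
  outer loop
   vertex 4.2 0.4 3.2
   vertex 4.6 0.2 3.0
   vertex 1.0 3.2 4.6
  endloop
 endfacet
 facet normal 0.861 0.464 0.209
  outer loop
   vertex 2.6 4.0 2.8
   vertex 4.6 0.2 3.0
   vertex 2.8 4.8 0.2
  endloop
 endfacet
 facet normal 0.612 0.359 0.704
  outer loop
   vertex 2.6 4.0 2.8
   vertex 1.0 3.2 4.6
   vertex 4.6 0.2 3.0
  endloop
 endfacet
 facet normal -0.159 0.947 0.279
  outer loop
   vertex 2.6 4.0 2.8
   vertex 2.8 4.8 0.2
   vertex 1.0 3.2 4.6
  endloop
 endfacet
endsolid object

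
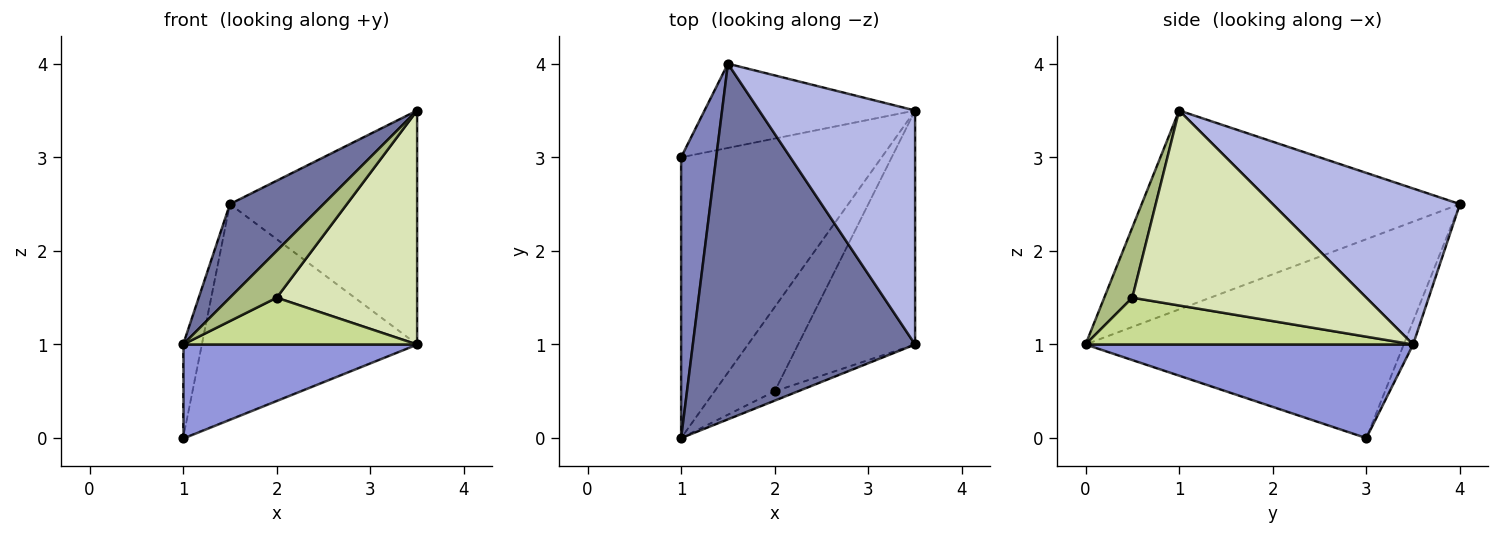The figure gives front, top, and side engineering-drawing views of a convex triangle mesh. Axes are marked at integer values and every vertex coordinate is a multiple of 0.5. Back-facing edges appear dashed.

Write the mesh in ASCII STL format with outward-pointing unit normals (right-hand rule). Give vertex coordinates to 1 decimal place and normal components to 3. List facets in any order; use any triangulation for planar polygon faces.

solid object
 facet normal -0.654 -0.192 0.731
  outer loop
   vertex 1.5 4.0 2.5
   vertex 1.0 0.0 1.0
   vertex 3.5 1.0 3.5
  endloop
 endfacet
 facet normal -0.983 0.058 0.173
  outer loop
   vertex 1.0 3.0 0.0
   vertex 1.0 0.0 1.0
   vertex 1.5 4.0 2.5
  endloop
 endfacet
 facet normal 0.405 -0.289 -0.867
  outer loop
   vertex 3.5 3.5 1.0
   vertex 1.0 0.0 1.0
   vertex 1.0 3.0 0.0
  endloop
 endfacet
 facet normal 0.577 0.577 0.577
  outer loop
   vertex 3.5 3.5 1.0
   vertex 1.5 4.0 2.5
   vertex 3.5 1.0 3.5
  endloop
 endfacet
 facet normal -0.040 0.930 -0.364
  outer loop
   vertex 3.5 3.5 1.0
   vertex 1.0 3.0 0.0
   vertex 1.5 4.0 2.5
  endloop
 endfacet
 facet normal 0.507 -0.845 -0.169
  outer loop
   vertex 2.0 0.5 1.5
   vertex 3.5 1.0 3.5
   vertex 1.0 0.0 1.0
  endloop
 endfacet
 facet normal 0.562 -0.402 -0.723
  outer loop
   vertex 2.0 0.5 1.5
   vertex 1.0 0.0 1.0
   vertex 3.5 3.5 1.0
  endloop
 endfacet
 facet normal 0.762 -0.457 -0.457
  outer loop
   vertex 2.0 0.5 1.5
   vertex 3.5 3.5 1.0
   vertex 3.5 1.0 3.5
  endloop
 endfacet
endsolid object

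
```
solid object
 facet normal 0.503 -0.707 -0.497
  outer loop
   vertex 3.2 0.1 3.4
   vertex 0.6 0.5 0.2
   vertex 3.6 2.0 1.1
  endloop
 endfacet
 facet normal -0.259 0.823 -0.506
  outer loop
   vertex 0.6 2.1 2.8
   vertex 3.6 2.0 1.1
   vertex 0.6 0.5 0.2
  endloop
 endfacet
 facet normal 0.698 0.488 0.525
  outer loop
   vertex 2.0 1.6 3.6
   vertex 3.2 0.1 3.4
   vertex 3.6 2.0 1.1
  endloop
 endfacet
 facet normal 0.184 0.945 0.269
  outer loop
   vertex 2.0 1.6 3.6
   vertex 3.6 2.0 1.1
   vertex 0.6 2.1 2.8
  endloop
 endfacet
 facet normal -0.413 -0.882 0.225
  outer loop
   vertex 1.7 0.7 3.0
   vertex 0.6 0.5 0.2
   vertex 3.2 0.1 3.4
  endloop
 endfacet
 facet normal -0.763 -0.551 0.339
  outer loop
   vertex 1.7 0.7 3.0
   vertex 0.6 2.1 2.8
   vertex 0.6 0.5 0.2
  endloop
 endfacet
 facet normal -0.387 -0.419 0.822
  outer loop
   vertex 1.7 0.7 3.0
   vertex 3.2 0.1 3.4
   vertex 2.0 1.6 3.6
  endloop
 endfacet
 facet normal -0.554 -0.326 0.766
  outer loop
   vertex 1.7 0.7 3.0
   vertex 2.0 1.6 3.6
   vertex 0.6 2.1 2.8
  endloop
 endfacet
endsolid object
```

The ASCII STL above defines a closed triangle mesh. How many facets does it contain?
8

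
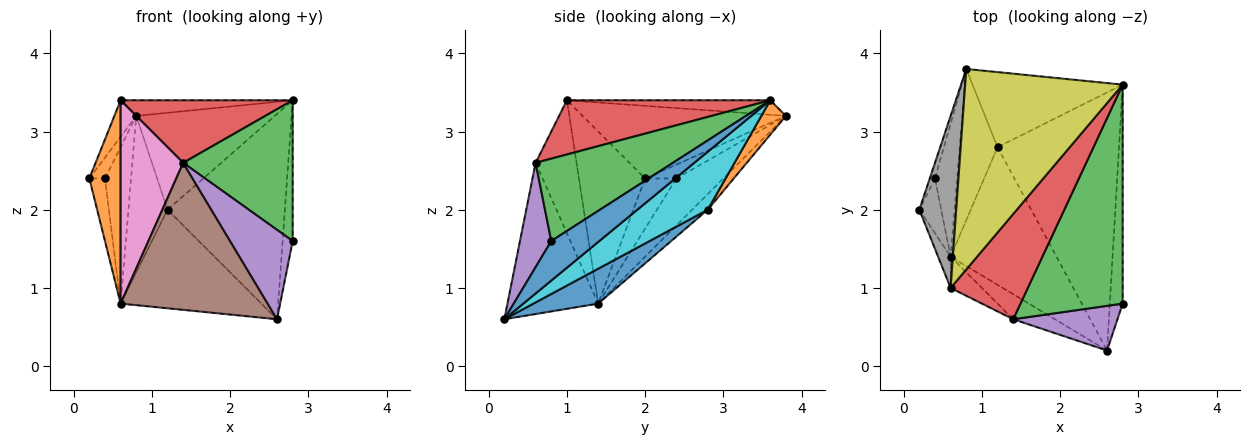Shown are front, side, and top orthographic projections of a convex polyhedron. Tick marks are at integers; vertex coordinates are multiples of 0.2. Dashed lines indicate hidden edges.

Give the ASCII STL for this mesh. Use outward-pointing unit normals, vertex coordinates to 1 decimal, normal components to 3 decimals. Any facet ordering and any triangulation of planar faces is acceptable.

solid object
 facet normal 0.933 0.195 -0.304
  outer loop
   vertex 2.6 0.2 0.6
   vertex 2.8 3.6 3.4
   vertex 2.8 0.8 1.6
  endloop
 endfacet
 facet normal -0.902 -0.426 -0.066
  outer loop
   vertex 0.6 1.4 0.8
   vertex 0.6 1.0 3.4
   vertex 0.2 2.0 2.4
  endloop
 endfacet
 facet normal 0.561 -0.448 0.696
  outer loop
   vertex 1.4 0.6 2.6
   vertex 2.8 0.8 1.6
   vertex 2.8 3.6 3.4
  endloop
 endfacet
 facet normal 0.517 -0.437 0.736
  outer loop
   vertex 1.4 0.6 2.6
   vertex 2.8 3.6 3.4
   vertex 0.6 1.0 3.4
  endloop
 endfacet
 facet normal 0.408 -0.816 0.408
  outer loop
   vertex 1.4 0.6 2.6
   vertex 2.6 0.2 0.6
   vertex 2.8 0.8 1.6
  endloop
 endfacet
 facet normal -0.520 -0.842 -0.143
  outer loop
   vertex 1.4 0.6 2.6
   vertex 0.6 1.4 0.8
   vertex 2.6 0.2 0.6
  endloop
 endfacet
 facet normal -0.543 -0.830 -0.128
  outer loop
   vertex 1.4 0.6 2.6
   vertex 0.6 1.0 3.4
   vertex 0.6 1.4 0.8
  endloop
 endfacet
 facet normal -0.888 0.096 0.451
  outer loop
   vertex 0.8 3.8 3.2
   vertex 0.2 2.0 2.4
   vertex 0.6 1.0 3.4
  endloop
 endfacet
 facet normal -0.092 0.077 0.993
  outer loop
   vertex 0.8 3.8 3.2
   vertex 0.6 1.0 3.4
   vertex 2.8 3.6 3.4
  endloop
 endfacet
 facet normal 0.350 0.583 -0.733
  outer loop
   vertex 1.2 2.8 2.0
   vertex 2.8 3.6 3.4
   vertex 2.6 0.2 0.6
  endloop
 endfacet
 facet normal 0.259 0.562 -0.785
  outer loop
   vertex 1.2 2.8 2.0
   vertex 2.6 0.2 0.6
   vertex 0.6 1.4 0.8
  endloop
 endfacet
 facet normal 0.139 0.783 -0.606
  outer loop
   vertex 1.2 2.8 2.0
   vertex 0.8 3.8 3.2
   vertex 2.8 3.6 3.4
  endloop
 endfacet
 facet normal -0.276 0.691 -0.668
  outer loop
   vertex 1.2 2.8 2.0
   vertex 0.6 1.4 0.8
   vertex 0.8 3.8 3.2
  endloop
 endfacet
 facet normal -0.833 0.416 -0.364
  outer loop
   vertex 0.4 2.4 2.4
   vertex 0.6 1.4 0.8
   vertex 0.2 2.0 2.4
  endloop
 endfacet
 facet normal -0.848 0.424 -0.318
  outer loop
   vertex 0.4 2.4 2.4
   vertex 0.2 2.0 2.4
   vertex 0.8 3.8 3.2
  endloop
 endfacet
 facet normal -0.808 0.449 -0.382
  outer loop
   vertex 0.4 2.4 2.4
   vertex 0.8 3.8 3.2
   vertex 0.6 1.4 0.8
  endloop
 endfacet
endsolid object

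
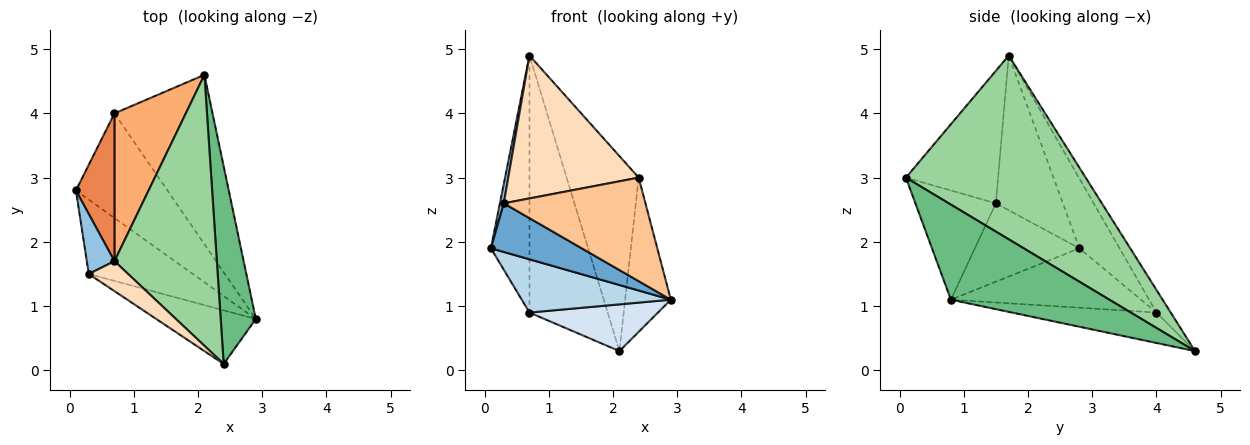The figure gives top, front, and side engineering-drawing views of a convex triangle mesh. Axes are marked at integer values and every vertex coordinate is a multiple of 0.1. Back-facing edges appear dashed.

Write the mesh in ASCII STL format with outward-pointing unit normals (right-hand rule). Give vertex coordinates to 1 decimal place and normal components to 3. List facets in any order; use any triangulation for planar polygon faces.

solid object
 facet normal -0.533 -0.463 -0.708
  outer loop
   vertex 0.3 1.5 2.6
   vertex 0.1 2.8 1.9
   vertex 2.9 0.8 1.1
  endloop
 endfacet
 facet normal -0.983 -0.057 0.176
  outer loop
   vertex 0.3 1.5 2.6
   vertex 0.7 1.7 4.9
   vertex 0.1 2.8 1.9
  endloop
 endfacet
 facet normal -0.501 -0.393 -0.771
  outer loop
   vertex 0.7 4.0 0.9
   vertex 2.9 0.8 1.1
   vertex 0.1 2.8 1.9
  endloop
 endfacet
 facet normal -0.287 -0.255 -0.924
  outer loop
   vertex 0.7 4.0 0.9
   vertex 2.1 4.6 0.3
   vertex 2.9 0.8 1.1
  endloop
 endfacet
 facet normal -0.670 0.643 0.370
  outer loop
   vertex 0.7 4.0 0.9
   vertex 0.1 2.8 1.9
   vertex 0.7 1.7 4.9
  endloop
 endfacet
 facet normal -0.156 0.856 0.492
  outer loop
   vertex 0.7 4.0 0.9
   vertex 0.7 1.7 4.9
   vertex 2.1 4.6 0.3
  endloop
 endfacet
 facet normal -0.450 -0.793 -0.411
  outer loop
   vertex 2.4 0.1 3.0
   vertex 0.3 1.5 2.6
   vertex 2.9 0.8 1.1
  endloop
 endfacet
 facet normal -0.569 -0.805 0.169
  outer loop
   vertex 2.4 0.1 3.0
   vertex 0.7 1.7 4.9
   vertex 0.3 1.5 2.6
  endloop
 endfacet
 facet normal 0.906 0.261 0.334
  outer loop
   vertex 2.4 0.1 3.0
   vertex 2.9 0.8 1.1
   vertex 2.1 4.6 0.3
  endloop
 endfacet
 facet normal 0.824 0.331 0.459
  outer loop
   vertex 2.4 0.1 3.0
   vertex 2.1 4.6 0.3
   vertex 0.7 1.7 4.9
  endloop
 endfacet
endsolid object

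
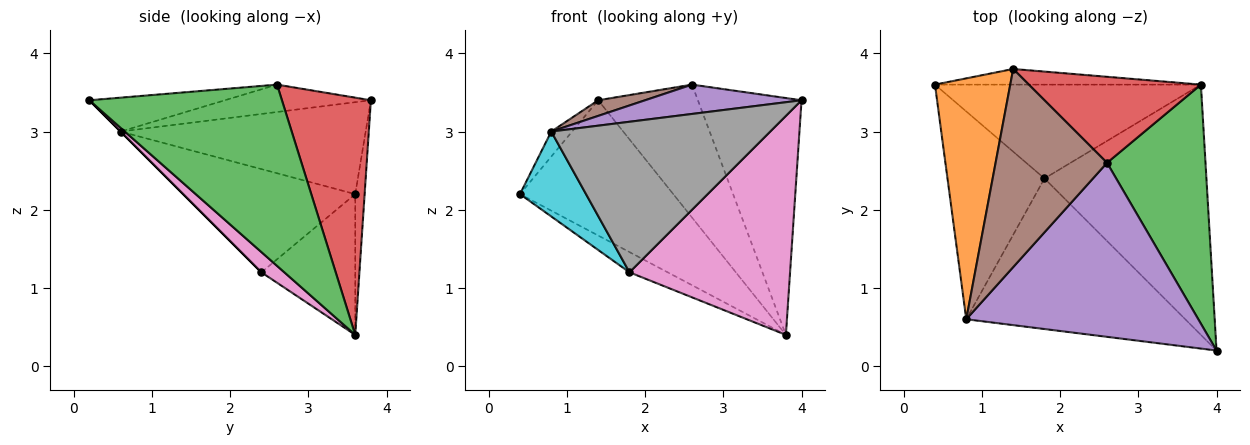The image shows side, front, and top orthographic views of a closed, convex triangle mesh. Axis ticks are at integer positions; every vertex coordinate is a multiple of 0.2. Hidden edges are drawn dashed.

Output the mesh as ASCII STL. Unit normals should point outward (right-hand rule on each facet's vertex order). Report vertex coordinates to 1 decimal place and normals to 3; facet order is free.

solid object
 facet normal -0.061 0.992 -0.115
  outer loop
   vertex 1.4 3.8 3.4
   vertex 3.8 3.6 0.4
   vertex 0.4 3.6 2.2
  endloop
 endfacet
 facet normal -0.772 0.066 0.632
  outer loop
   vertex 0.8 0.6 3.0
   vertex 1.4 3.8 3.4
   vertex 0.4 3.6 2.2
  endloop
 endfacet
 facet normal 0.794 0.427 0.431
  outer loop
   vertex 2.6 2.6 3.6
   vertex 4.0 0.2 3.4
   vertex 3.8 3.6 0.4
  endloop
 endfacet
 facet normal 0.600 0.672 0.435
  outer loop
   vertex 2.6 2.6 3.6
   vertex 3.8 3.6 0.4
   vertex 1.4 3.8 3.4
  endloop
 endfacet
 facet normal -0.143 -0.164 0.976
  outer loop
   vertex 2.6 2.6 3.6
   vertex 0.8 0.6 3.0
   vertex 4.0 0.2 3.4
  endloop
 endfacet
 facet normal -0.238 -0.076 0.968
  outer loop
   vertex 2.6 2.6 3.6
   vertex 1.4 3.8 3.4
   vertex 0.8 0.6 3.0
  endloop
 endfacet
 facet normal 0.094 -0.656 -0.749
  outer loop
   vertex 1.8 2.4 1.2
   vertex 3.8 3.6 0.4
   vertex 4.0 0.2 3.4
  endloop
 endfacet
 facet normal 0.000 -0.707 -0.707
  outer loop
   vertex 1.8 2.4 1.2
   vertex 4.0 0.2 3.4
   vertex 0.8 0.6 3.0
  endloop
 endfacet
 facet normal -0.460 0.187 -0.868
  outer loop
   vertex 1.8 2.4 1.2
   vertex 0.4 3.6 2.2
   vertex 3.8 3.6 0.4
  endloop
 endfacet
 facet normal -0.702 -0.269 -0.659
  outer loop
   vertex 1.8 2.4 1.2
   vertex 0.8 0.6 3.0
   vertex 0.4 3.6 2.2
  endloop
 endfacet
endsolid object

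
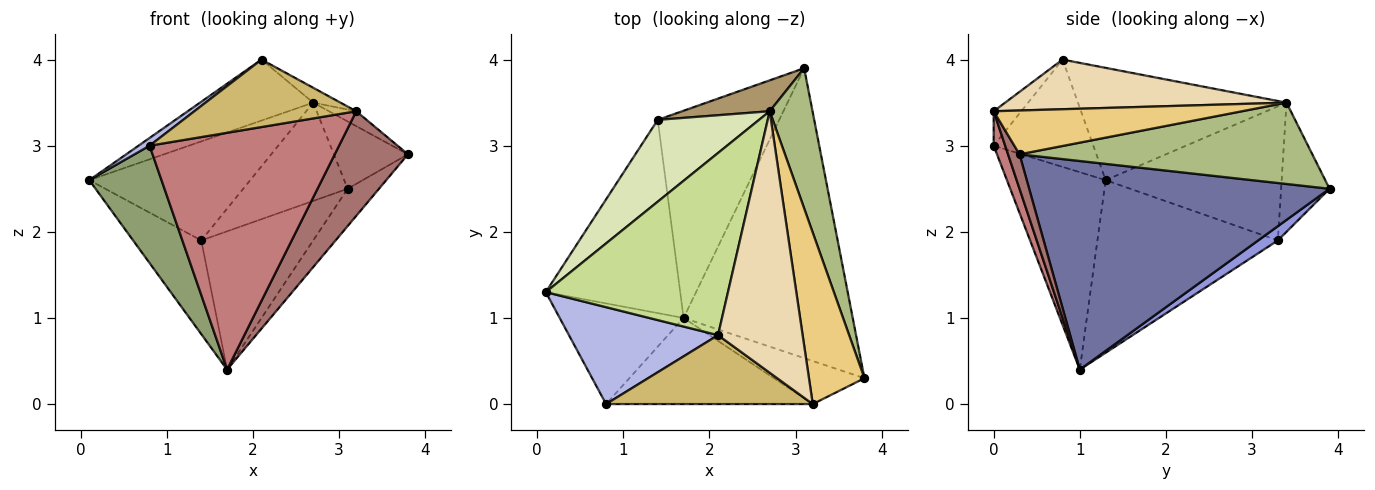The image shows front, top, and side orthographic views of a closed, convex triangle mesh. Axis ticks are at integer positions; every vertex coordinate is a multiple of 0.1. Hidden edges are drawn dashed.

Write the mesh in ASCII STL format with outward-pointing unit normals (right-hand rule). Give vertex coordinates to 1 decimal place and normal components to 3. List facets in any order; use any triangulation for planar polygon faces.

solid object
 facet normal 0.774 0.081 -0.628
  outer loop
   vertex 1.7 1.0 0.4
   vertex 3.1 3.9 2.5
   vertex 3.8 0.3 2.9
  endloop
 endfacet
 facet normal -0.756 0.285 -0.589
  outer loop
   vertex 1.4 3.3 1.9
   vertex 1.7 1.0 0.4
   vertex 0.1 1.3 2.6
  endloop
 endfacet
 facet normal 0.097 0.553 -0.828
  outer loop
   vertex 1.4 3.3 1.9
   vertex 3.1 3.9 2.5
   vertex 1.7 1.0 0.4
  endloop
 endfacet
 facet normal -0.583 -0.065 0.810
  outer loop
   vertex 0.8 0.0 3.0
   vertex 2.1 0.8 4.0
   vertex 0.1 1.3 2.6
  endloop
 endfacet
 facet normal -0.720 -0.527 -0.452
  outer loop
   vertex 0.8 0.0 3.0
   vertex 0.1 1.3 2.6
   vertex 1.7 1.0 0.4
  endloop
 endfacet
 facet normal 0.863 0.218 0.455
  outer loop
   vertex 2.7 3.4 3.5
   vertex 3.8 0.3 2.9
   vertex 3.1 3.9 2.5
  endloop
 endfacet
 facet normal -0.505 0.274 0.819
  outer loop
   vertex 2.7 3.4 3.5
   vertex 0.1 1.3 2.6
   vertex 2.1 0.8 4.0
  endloop
 endfacet
 facet normal -0.645 0.589 0.487
  outer loop
   vertex 2.7 3.4 3.5
   vertex 1.4 3.3 1.9
   vertex 0.1 1.3 2.6
  endloop
 endfacet
 facet normal -0.405 0.872 0.274
  outer loop
   vertex 2.7 3.4 3.5
   vertex 3.1 3.9 2.5
   vertex 1.4 3.3 1.9
  endloop
 endfacet
 facet normal -0.118 -0.695 0.709
  outer loop
   vertex 3.2 0.0 3.4
   vertex 2.1 0.8 4.0
   vertex 0.8 0.0 3.0
  endloop
 endfacet
 facet normal 0.618 0.068 0.783
  outer loop
   vertex 3.2 0.0 3.4
   vertex 3.8 0.3 2.9
   vertex 2.7 3.4 3.5
  endloop
 endfacet
 facet normal 0.506 0.049 0.861
  outer loop
   vertex 3.2 0.0 3.4
   vertex 2.7 3.4 3.5
   vertex 2.1 0.8 4.0
  endloop
 endfacet
 facet normal 0.144 -0.915 -0.377
  outer loop
   vertex 3.2 0.0 3.4
   vertex 1.7 1.0 0.4
   vertex 3.8 0.3 2.9
  endloop
 endfacet
 facet normal 0.057 -0.938 -0.341
  outer loop
   vertex 3.2 0.0 3.4
   vertex 0.8 0.0 3.0
   vertex 1.7 1.0 0.4
  endloop
 endfacet
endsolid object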